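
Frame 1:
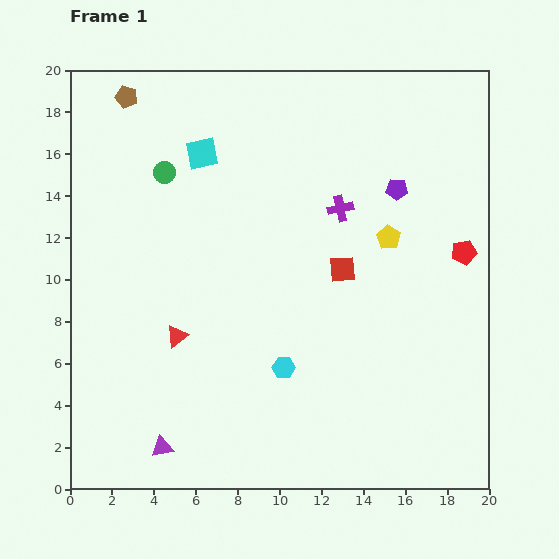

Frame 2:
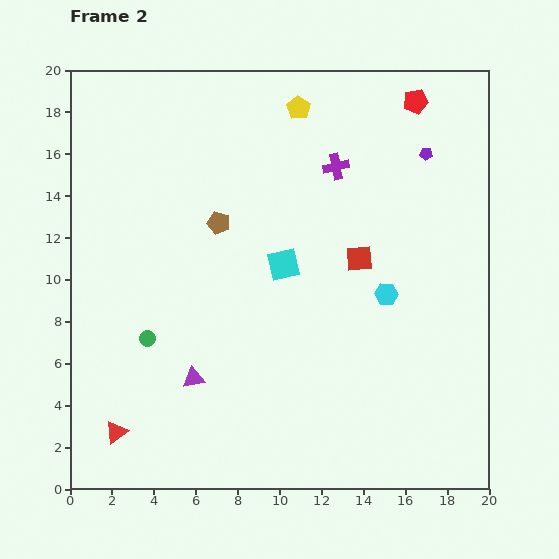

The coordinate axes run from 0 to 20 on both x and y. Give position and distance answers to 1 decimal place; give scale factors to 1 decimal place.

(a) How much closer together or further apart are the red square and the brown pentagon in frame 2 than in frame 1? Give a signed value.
-6.3

Distance in frame 1: 13.2. Distance in frame 2: 6.9.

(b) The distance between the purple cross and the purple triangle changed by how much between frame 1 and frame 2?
-2.0

Distance in frame 1: 14.2. Distance in frame 2: 12.2.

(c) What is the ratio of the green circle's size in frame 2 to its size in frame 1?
0.7×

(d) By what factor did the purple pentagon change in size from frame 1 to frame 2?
0.6×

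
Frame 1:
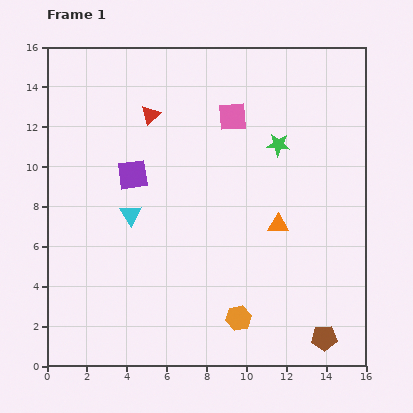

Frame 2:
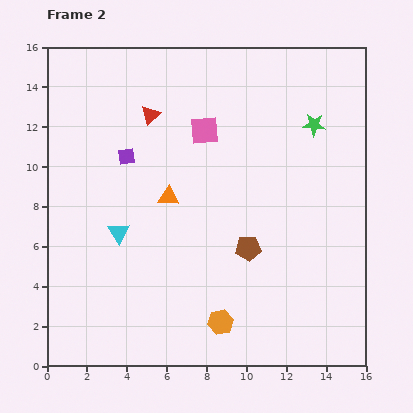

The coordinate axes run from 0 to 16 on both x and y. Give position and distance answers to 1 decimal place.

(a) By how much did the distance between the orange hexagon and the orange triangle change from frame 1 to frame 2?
+1.7

Distance in frame 1: 5.1. Distance in frame 2: 6.8.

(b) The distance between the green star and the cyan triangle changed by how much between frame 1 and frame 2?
+3.0

Distance in frame 1: 8.2. Distance in frame 2: 11.2.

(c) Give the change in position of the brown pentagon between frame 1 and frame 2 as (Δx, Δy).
(-3.8, 4.5)

The brown pentagon was at (13.9, 1.4) in frame 1 and (10.1, 5.9) in frame 2.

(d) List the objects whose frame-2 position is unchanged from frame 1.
the red triangle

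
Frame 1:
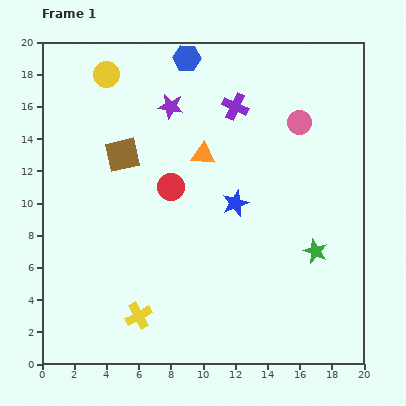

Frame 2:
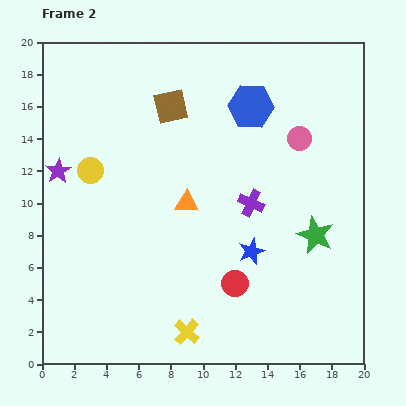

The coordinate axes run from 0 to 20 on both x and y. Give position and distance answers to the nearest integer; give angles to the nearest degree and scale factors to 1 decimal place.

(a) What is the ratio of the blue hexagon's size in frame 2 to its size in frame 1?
1.6×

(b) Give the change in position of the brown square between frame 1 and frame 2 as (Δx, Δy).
(3, 3)

The brown square was at (5, 13) in frame 1 and (8, 16) in frame 2.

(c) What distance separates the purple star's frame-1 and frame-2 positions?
8

The purple star moved from (8, 16) to (1, 12), a distance of √(7² + 4²) ≈ 8.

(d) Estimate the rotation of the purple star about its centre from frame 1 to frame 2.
30° clockwise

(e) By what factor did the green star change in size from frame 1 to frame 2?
1.5×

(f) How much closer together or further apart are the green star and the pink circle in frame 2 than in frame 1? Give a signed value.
-2

Distance in frame 1: 8. Distance in frame 2: 6.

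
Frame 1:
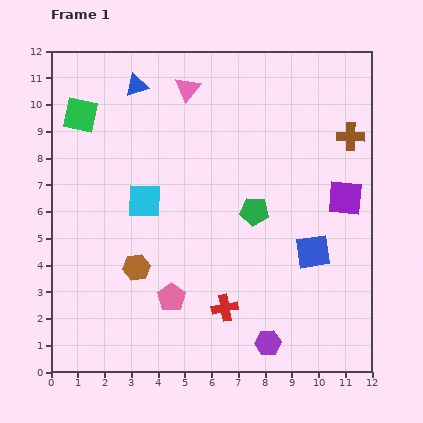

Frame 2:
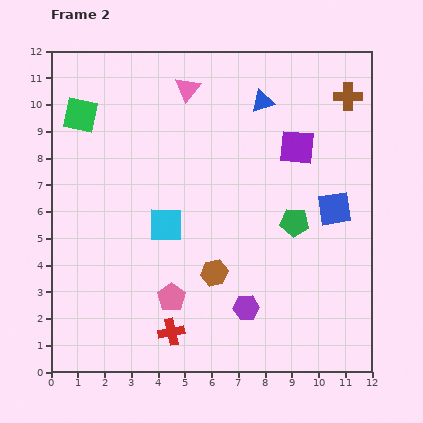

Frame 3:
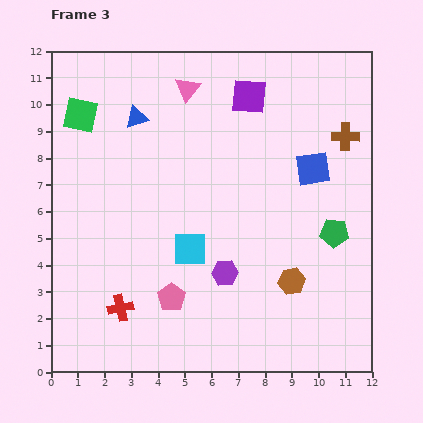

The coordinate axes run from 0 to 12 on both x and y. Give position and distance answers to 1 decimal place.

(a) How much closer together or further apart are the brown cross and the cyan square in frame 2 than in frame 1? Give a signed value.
+0.2

Distance in frame 1: 8.1. Distance in frame 2: 8.3.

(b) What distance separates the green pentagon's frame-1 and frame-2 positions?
1.6

The green pentagon moved from (7.6, 6.0) to (9.1, 5.6), a distance of √(1.5² + 0.4²) ≈ 1.6.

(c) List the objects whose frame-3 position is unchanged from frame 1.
the green square, the pink pentagon, the pink triangle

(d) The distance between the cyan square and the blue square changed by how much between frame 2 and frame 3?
-0.8

Distance in frame 2: 6.3. Distance in frame 3: 5.5.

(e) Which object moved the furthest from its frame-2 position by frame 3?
the blue triangle

(moved 4.7; next 2.9)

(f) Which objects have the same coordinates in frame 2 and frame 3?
the green square, the pink pentagon, the pink triangle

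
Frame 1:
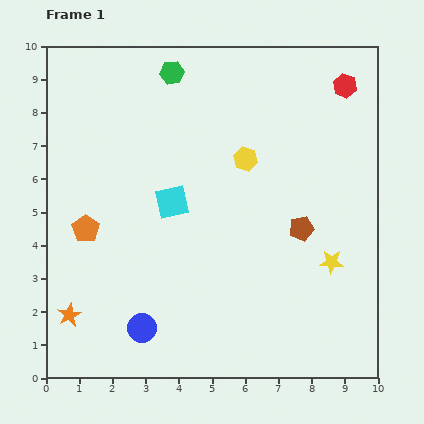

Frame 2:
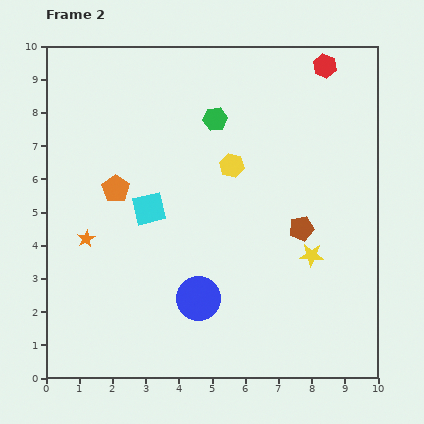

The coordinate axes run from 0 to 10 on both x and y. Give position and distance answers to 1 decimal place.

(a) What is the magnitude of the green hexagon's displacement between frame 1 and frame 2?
1.9

The green hexagon moved from (3.8, 9.2) to (5.1, 7.8), a distance of √(1.3² + 1.4²) ≈ 1.9.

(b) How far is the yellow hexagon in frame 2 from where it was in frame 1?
0.4

The yellow hexagon moved from (6.0, 6.6) to (5.6, 6.4), a distance of √(0.4² + 0.2²) ≈ 0.4.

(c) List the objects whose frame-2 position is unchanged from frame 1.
the brown pentagon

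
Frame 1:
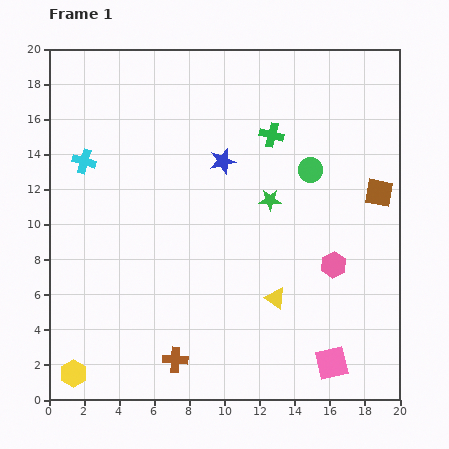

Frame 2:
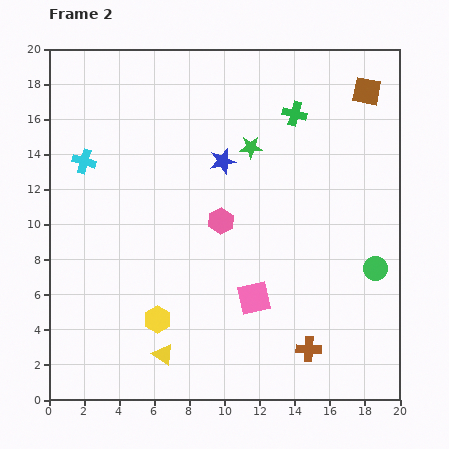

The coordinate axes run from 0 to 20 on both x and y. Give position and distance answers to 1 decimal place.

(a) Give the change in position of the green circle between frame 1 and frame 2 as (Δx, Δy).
(3.7, -5.6)

The green circle was at (14.9, 13.1) in frame 1 and (18.6, 7.5) in frame 2.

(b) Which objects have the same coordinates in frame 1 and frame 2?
the cyan cross, the blue star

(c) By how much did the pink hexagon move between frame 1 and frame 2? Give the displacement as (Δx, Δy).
(-6.4, 2.5)

The pink hexagon was at (16.2, 7.7) in frame 1 and (9.8, 10.2) in frame 2.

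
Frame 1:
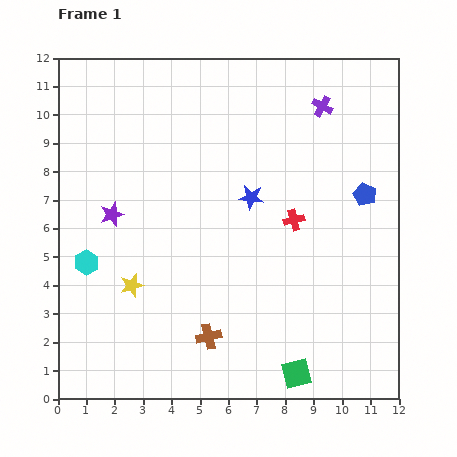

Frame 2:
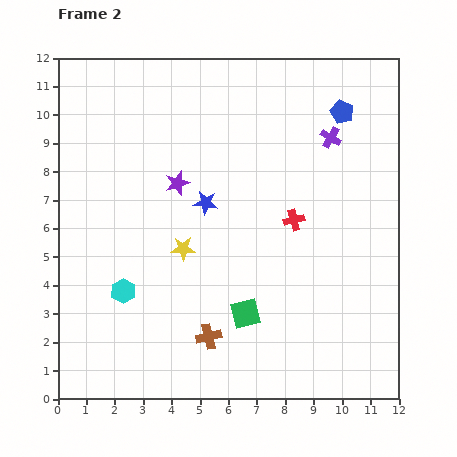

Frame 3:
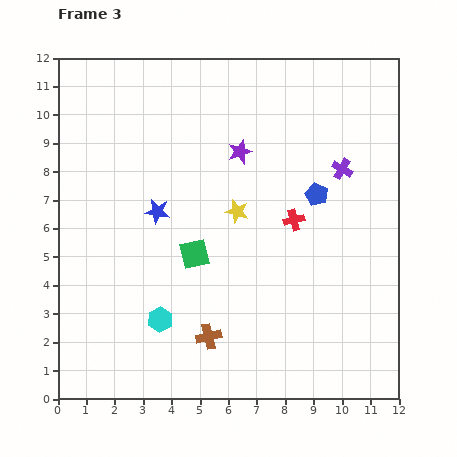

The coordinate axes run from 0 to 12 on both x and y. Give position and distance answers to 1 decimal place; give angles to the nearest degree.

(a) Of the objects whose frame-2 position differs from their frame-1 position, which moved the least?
the purple cross

(moved 1.1)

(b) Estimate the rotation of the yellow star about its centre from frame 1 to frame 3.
30° clockwise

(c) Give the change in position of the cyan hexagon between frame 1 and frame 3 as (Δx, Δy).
(2.6, -2.0)

The cyan hexagon was at (1.0, 4.8) in frame 1 and (3.6, 2.8) in frame 3.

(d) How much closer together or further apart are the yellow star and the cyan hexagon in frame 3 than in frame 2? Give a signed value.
+2.1

Distance in frame 2: 2.6. Distance in frame 3: 4.7.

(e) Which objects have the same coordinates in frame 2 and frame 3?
the red cross, the brown cross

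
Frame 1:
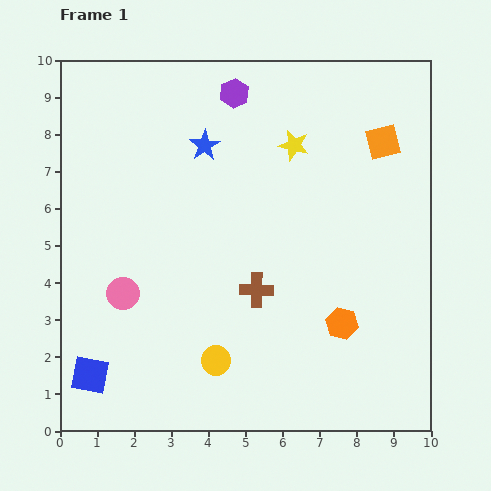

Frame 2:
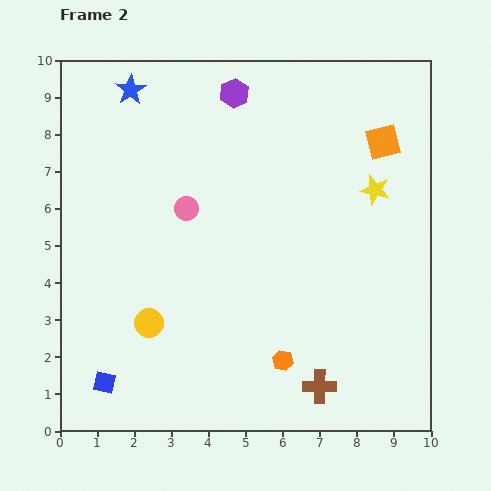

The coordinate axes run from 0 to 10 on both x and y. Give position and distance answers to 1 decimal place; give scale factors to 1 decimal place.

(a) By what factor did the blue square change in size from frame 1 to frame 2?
0.6×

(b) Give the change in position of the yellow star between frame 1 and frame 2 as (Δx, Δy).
(2.2, -1.2)

The yellow star was at (6.3, 7.7) in frame 1 and (8.5, 6.5) in frame 2.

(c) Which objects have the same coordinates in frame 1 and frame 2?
the orange square, the purple hexagon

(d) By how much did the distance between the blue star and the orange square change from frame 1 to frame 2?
+2.1

Distance in frame 1: 4.8. Distance in frame 2: 6.9.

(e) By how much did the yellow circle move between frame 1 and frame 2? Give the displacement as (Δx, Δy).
(-1.8, 1.0)

The yellow circle was at (4.2, 1.9) in frame 1 and (2.4, 2.9) in frame 2.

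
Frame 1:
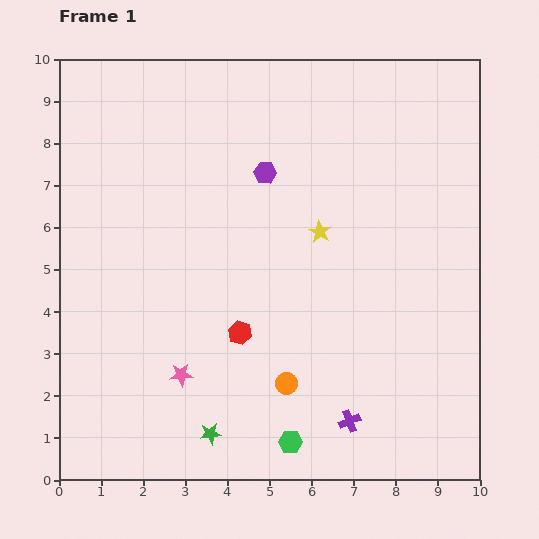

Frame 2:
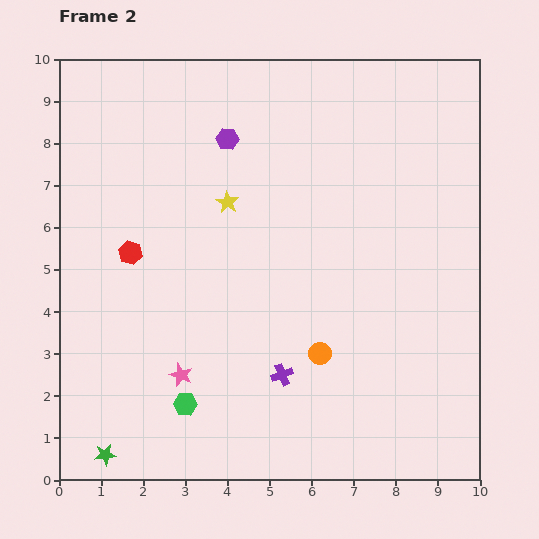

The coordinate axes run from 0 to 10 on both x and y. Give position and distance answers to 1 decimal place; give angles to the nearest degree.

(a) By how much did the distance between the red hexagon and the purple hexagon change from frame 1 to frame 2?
-0.3

Distance in frame 1: 3.8. Distance in frame 2: 3.5.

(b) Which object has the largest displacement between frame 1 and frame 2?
the red hexagon

(moved 3.2; next 2.7)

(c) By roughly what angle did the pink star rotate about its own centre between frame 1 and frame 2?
25° clockwise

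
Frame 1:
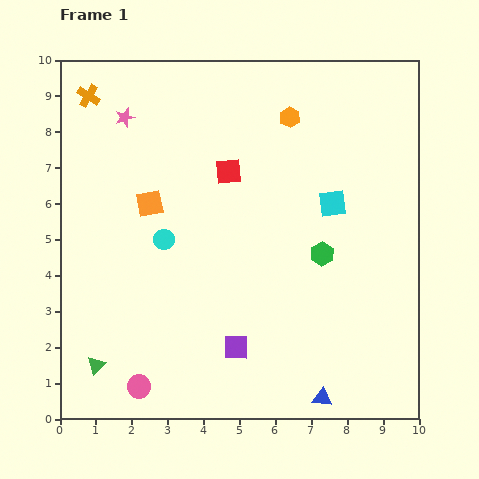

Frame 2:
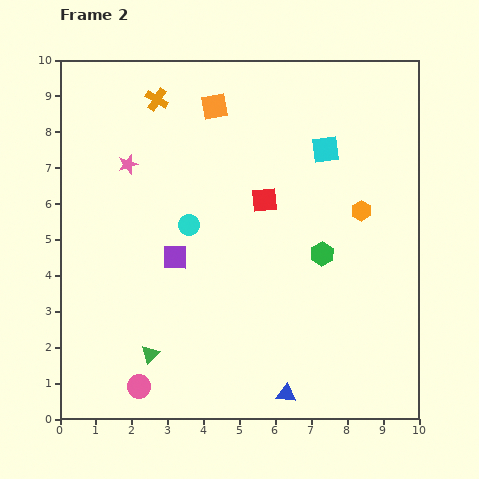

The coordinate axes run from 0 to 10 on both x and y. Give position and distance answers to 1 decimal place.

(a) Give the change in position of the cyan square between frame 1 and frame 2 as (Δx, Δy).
(-0.2, 1.5)

The cyan square was at (7.6, 6.0) in frame 1 and (7.4, 7.5) in frame 2.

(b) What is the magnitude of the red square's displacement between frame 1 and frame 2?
1.3

The red square moved from (4.7, 6.9) to (5.7, 6.1), a distance of √(1.0² + 0.8²) ≈ 1.3.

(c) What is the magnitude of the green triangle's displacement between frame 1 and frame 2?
1.5

The green triangle moved from (1.0, 1.5) to (2.5, 1.8), a distance of √(1.5² + 0.3²) ≈ 1.5.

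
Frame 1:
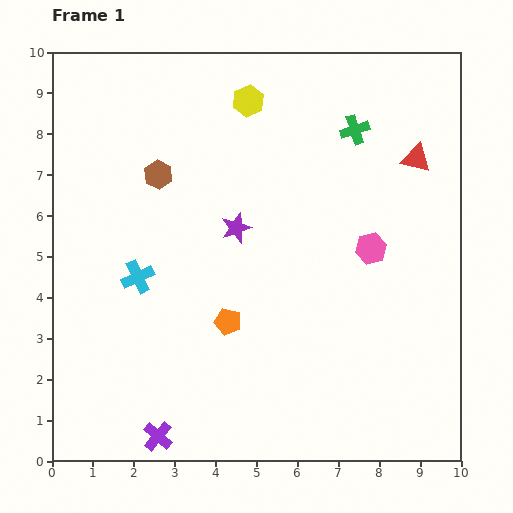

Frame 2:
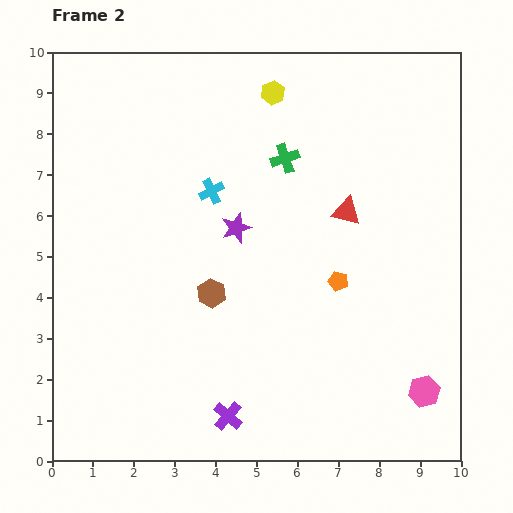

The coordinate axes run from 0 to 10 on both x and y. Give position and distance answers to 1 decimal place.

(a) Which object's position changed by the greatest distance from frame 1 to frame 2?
the pink hexagon

(moved 3.7; next 3.2)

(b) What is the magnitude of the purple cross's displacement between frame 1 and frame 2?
1.8

The purple cross moved from (2.6, 0.6) to (4.3, 1.1), a distance of √(1.7² + 0.5²) ≈ 1.8.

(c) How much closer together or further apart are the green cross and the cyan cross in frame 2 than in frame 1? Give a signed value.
-4.4

Distance in frame 1: 6.4. Distance in frame 2: 2.0.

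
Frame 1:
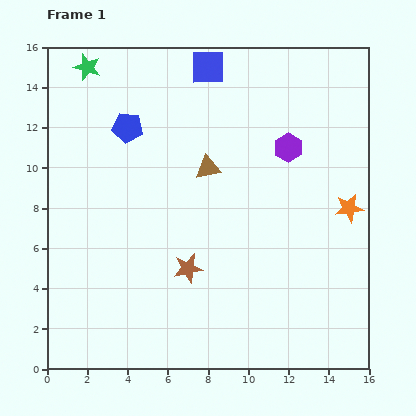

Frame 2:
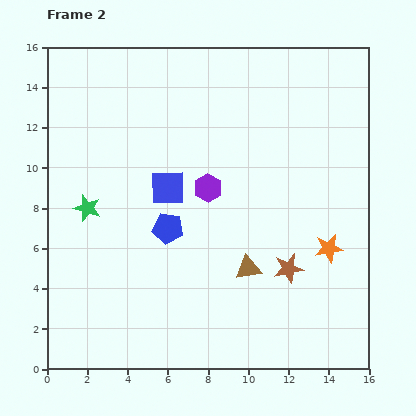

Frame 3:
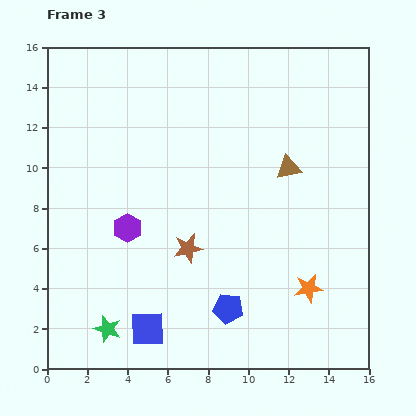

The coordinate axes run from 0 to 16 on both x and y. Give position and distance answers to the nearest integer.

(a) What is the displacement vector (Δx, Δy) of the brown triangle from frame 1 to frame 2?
(2, -5)

The brown triangle was at (8, 10) in frame 1 and (10, 5) in frame 2.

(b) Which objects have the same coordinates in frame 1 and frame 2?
none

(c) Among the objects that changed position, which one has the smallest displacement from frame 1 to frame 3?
the brown star

(moved 1)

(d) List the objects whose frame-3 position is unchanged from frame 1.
none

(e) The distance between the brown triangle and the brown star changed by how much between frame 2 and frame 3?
+4

Distance in frame 2: 2. Distance in frame 3: 6.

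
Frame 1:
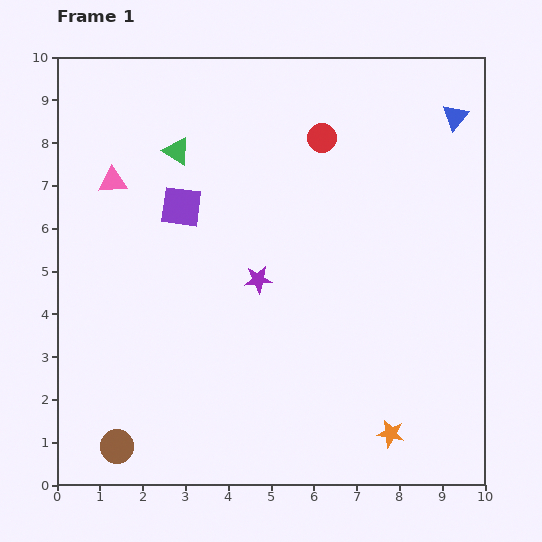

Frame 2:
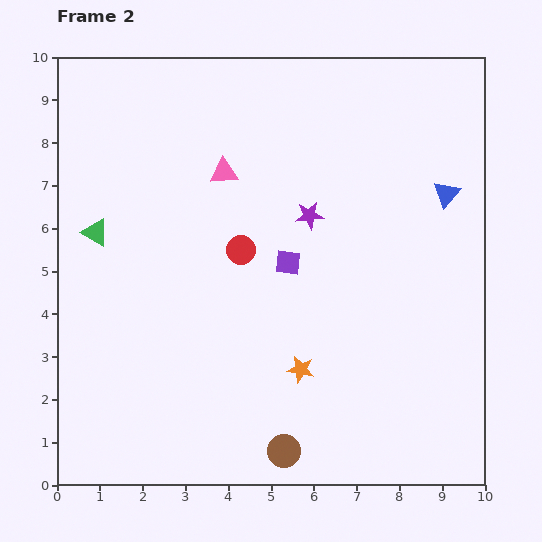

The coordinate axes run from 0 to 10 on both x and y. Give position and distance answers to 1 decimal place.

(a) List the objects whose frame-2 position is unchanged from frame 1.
none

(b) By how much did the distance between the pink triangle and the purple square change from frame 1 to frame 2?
+0.9

Distance in frame 1: 1.7. Distance in frame 2: 2.6.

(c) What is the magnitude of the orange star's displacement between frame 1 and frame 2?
2.6

The orange star moved from (7.8, 1.2) to (5.7, 2.7), a distance of √(2.1² + 1.5²) ≈ 2.6.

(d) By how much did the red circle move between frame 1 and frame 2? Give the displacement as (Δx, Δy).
(-1.9, -2.6)

The red circle was at (6.2, 8.1) in frame 1 and (4.3, 5.5) in frame 2.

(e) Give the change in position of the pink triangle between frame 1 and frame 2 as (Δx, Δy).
(2.6, 0.2)

The pink triangle was at (1.3, 7.1) in frame 1 and (3.9, 7.3) in frame 2.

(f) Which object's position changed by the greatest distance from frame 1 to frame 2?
the brown circle

(moved 3.9; next 3.2)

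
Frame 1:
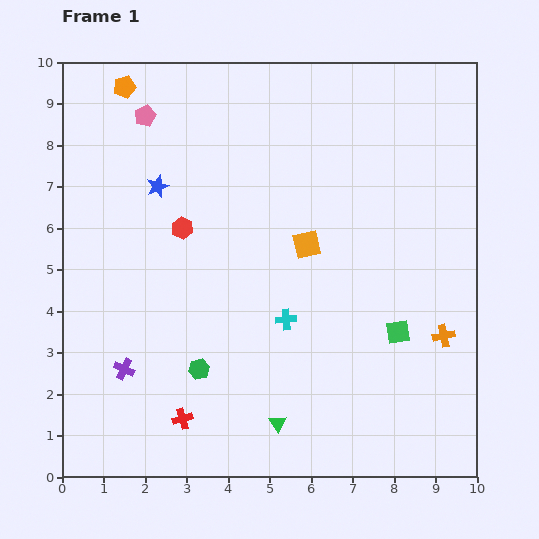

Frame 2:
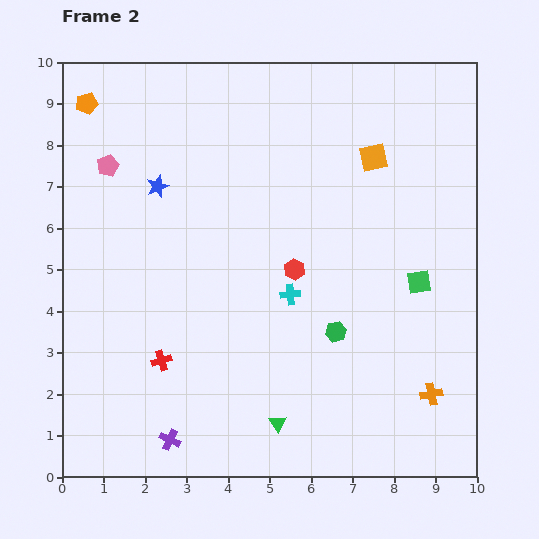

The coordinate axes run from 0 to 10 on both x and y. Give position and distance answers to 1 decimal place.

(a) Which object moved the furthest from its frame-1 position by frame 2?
the green hexagon

(moved 3.4; next 2.9)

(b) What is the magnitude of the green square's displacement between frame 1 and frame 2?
1.3

The green square moved from (8.1, 3.5) to (8.6, 4.7), a distance of √(0.5² + 1.2²) ≈ 1.3.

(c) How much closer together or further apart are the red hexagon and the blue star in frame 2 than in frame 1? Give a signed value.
+2.7

Distance in frame 1: 1.2. Distance in frame 2: 3.9.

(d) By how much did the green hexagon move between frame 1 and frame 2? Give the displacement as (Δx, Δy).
(3.3, 0.9)

The green hexagon was at (3.3, 2.6) in frame 1 and (6.6, 3.5) in frame 2.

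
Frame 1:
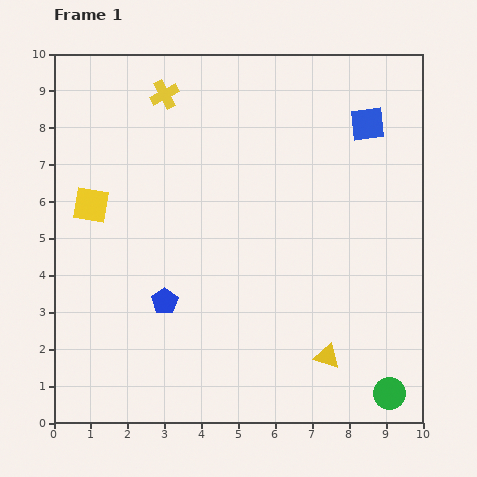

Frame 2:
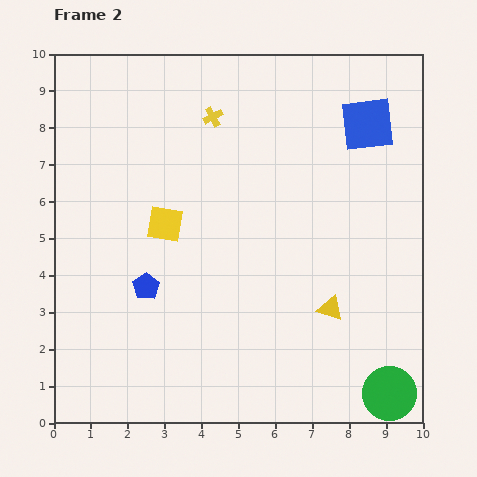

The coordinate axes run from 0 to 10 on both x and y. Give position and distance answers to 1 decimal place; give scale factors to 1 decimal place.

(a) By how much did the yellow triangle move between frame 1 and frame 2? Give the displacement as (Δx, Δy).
(0.1, 1.3)

The yellow triangle was at (7.4, 1.8) in frame 1 and (7.5, 3.1) in frame 2.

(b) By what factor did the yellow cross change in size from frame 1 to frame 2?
0.7×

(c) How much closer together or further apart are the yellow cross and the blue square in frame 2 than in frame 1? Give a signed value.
-1.4

Distance in frame 1: 5.6. Distance in frame 2: 4.2.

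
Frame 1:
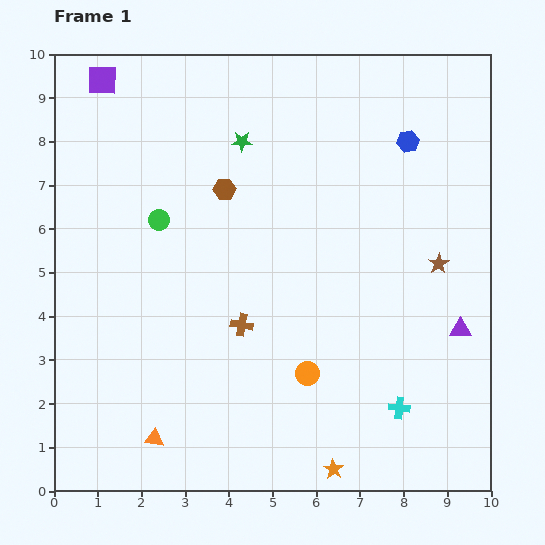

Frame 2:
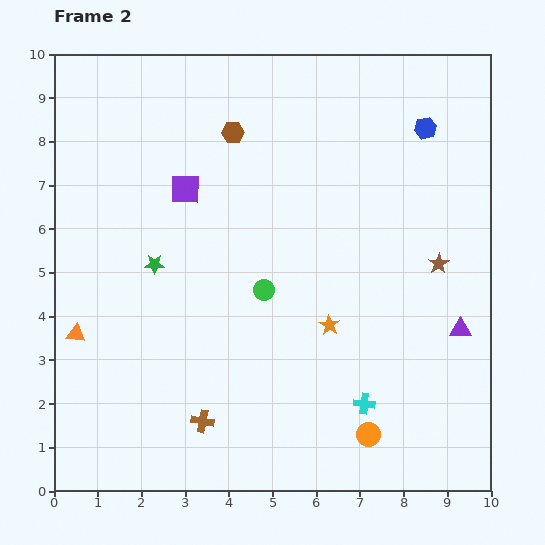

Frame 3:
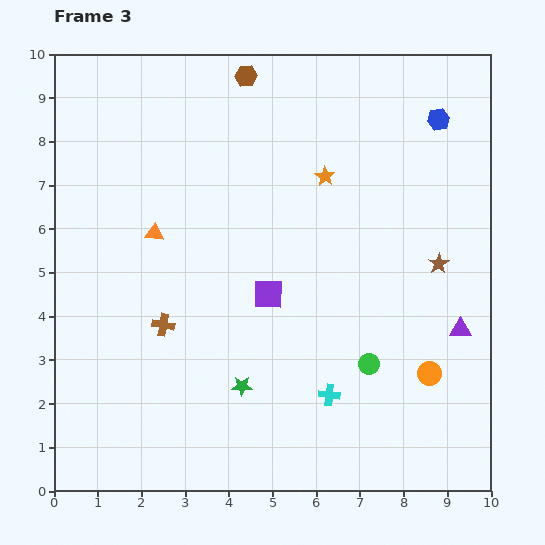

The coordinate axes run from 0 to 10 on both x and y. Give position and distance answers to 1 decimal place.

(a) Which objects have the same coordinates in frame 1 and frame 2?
the purple triangle, the brown star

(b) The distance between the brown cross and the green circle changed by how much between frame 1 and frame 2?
+0.2

Distance in frame 1: 3.1. Distance in frame 2: 3.3.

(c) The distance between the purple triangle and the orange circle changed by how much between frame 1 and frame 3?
-2.4

Distance in frame 1: 3.6. Distance in frame 3: 1.2.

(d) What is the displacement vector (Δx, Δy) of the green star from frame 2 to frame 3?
(2.0, -2.8)

The green star was at (2.3, 5.2) in frame 2 and (4.3, 2.4) in frame 3.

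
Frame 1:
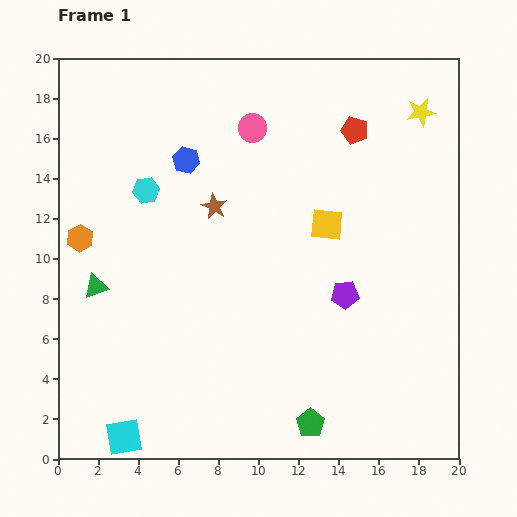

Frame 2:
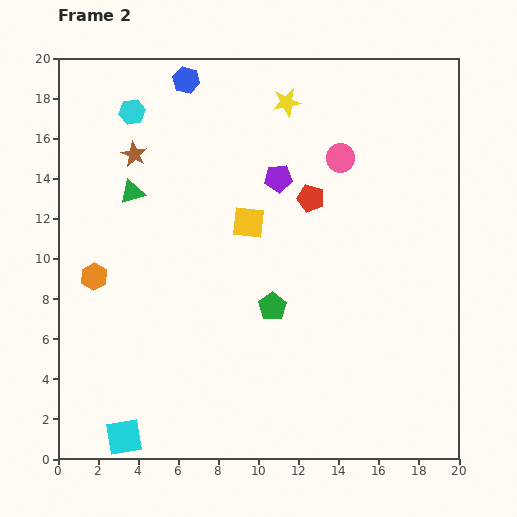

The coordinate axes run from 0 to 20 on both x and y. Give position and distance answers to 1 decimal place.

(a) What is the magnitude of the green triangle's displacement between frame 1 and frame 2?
5.0

The green triangle moved from (1.9, 8.6) to (3.7, 13.3), a distance of √(1.8² + 4.7²) ≈ 5.0.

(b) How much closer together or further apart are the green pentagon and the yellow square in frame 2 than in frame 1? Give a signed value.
-5.5

Distance in frame 1: 9.9. Distance in frame 2: 4.4.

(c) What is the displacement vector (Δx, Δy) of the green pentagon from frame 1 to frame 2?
(-1.9, 5.8)

The green pentagon was at (12.6, 1.8) in frame 1 and (10.7, 7.6) in frame 2.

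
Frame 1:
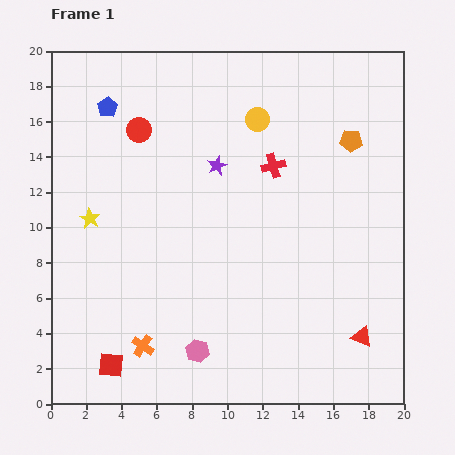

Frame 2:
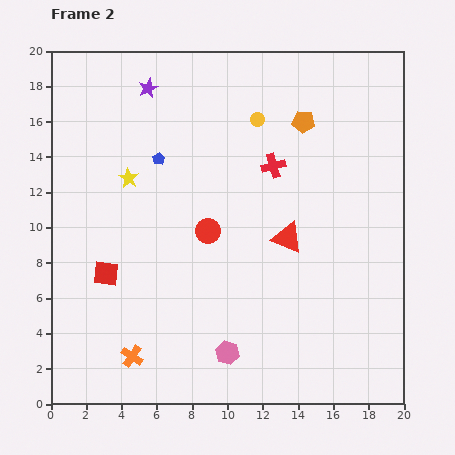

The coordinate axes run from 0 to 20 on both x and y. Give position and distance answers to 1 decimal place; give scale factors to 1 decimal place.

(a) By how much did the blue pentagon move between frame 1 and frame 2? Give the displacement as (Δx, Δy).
(2.9, -2.9)

The blue pentagon was at (3.2, 16.8) in frame 1 and (6.1, 13.9) in frame 2.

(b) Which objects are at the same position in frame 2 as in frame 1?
the yellow circle, the red cross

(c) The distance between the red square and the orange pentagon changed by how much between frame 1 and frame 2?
-4.5

Distance in frame 1: 18.6. Distance in frame 2: 14.1.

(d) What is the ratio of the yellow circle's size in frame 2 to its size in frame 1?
0.6×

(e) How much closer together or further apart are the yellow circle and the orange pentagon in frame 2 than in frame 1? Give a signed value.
-2.8

Distance in frame 1: 5.4. Distance in frame 2: 2.6.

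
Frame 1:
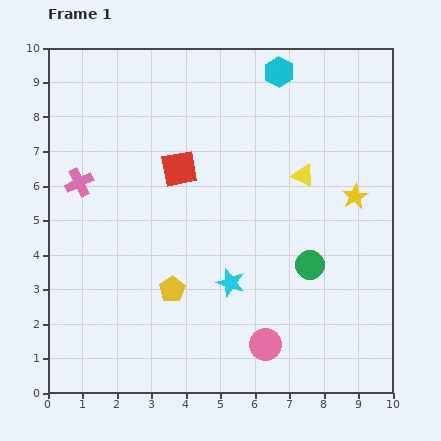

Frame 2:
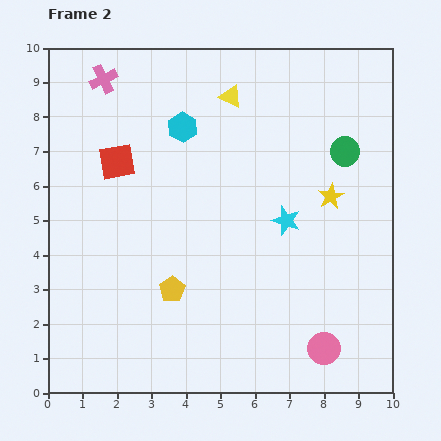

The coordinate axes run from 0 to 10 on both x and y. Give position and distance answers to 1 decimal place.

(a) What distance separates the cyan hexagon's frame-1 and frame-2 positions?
3.2

The cyan hexagon moved from (6.7, 9.3) to (3.9, 7.7), a distance of √(2.8² + 1.6²) ≈ 3.2.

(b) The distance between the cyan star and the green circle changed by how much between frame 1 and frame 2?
+0.2

Distance in frame 1: 2.4. Distance in frame 2: 2.6.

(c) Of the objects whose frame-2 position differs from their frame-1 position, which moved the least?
the yellow star

(moved 0.7)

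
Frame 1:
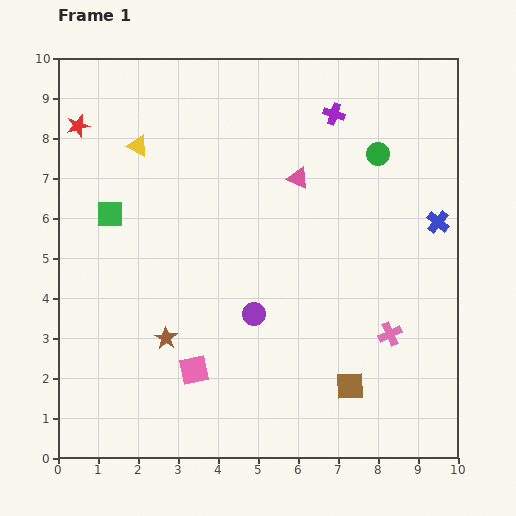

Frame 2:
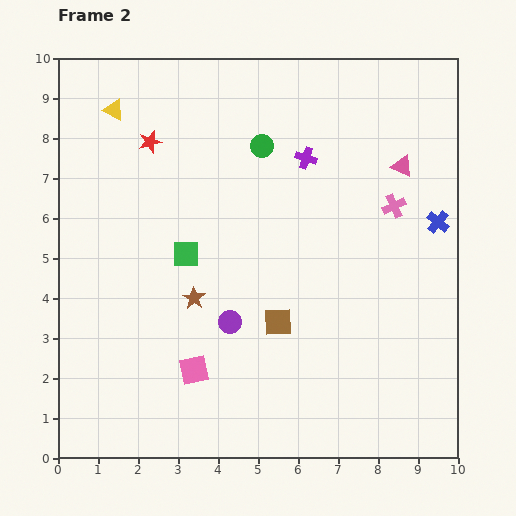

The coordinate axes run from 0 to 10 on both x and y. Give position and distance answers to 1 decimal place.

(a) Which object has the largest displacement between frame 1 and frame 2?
the pink cross

(moved 3.2; next 2.9)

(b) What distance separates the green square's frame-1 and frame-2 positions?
2.1

The green square moved from (1.3, 6.1) to (3.2, 5.1), a distance of √(1.9² + 1.0²) ≈ 2.1.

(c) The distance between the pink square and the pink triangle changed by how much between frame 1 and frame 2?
+1.8

Distance in frame 1: 5.5. Distance in frame 2: 7.3.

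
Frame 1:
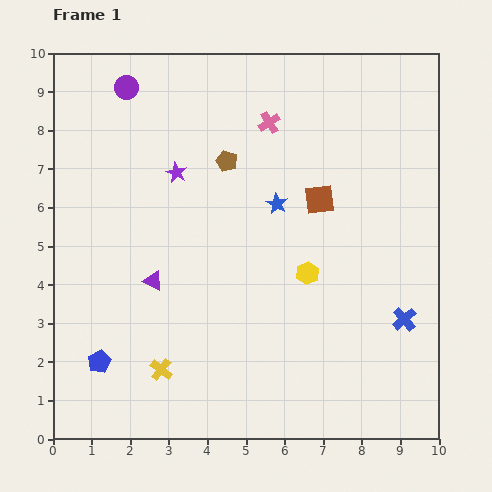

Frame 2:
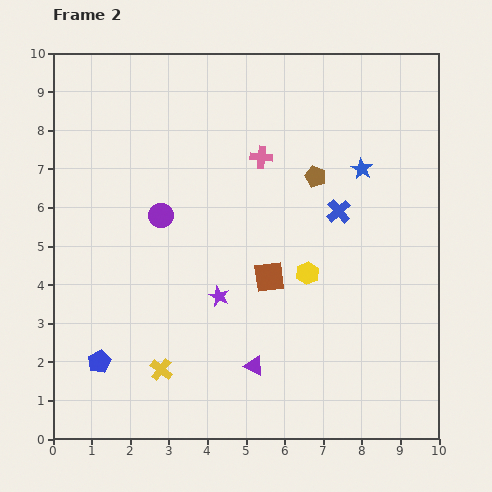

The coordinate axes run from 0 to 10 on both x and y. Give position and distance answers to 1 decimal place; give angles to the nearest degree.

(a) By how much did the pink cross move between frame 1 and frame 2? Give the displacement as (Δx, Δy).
(-0.2, -0.9)

The pink cross was at (5.6, 8.2) in frame 1 and (5.4, 7.3) in frame 2.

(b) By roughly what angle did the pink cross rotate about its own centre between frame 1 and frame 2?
37° clockwise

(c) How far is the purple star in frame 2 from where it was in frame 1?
3.4

The purple star moved from (3.2, 6.9) to (4.3, 3.7), a distance of √(1.1² + 3.2²) ≈ 3.4.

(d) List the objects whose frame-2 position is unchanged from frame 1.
the blue pentagon, the yellow hexagon, the yellow cross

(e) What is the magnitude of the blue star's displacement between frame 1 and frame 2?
2.4

The blue star moved from (5.8, 6.1) to (8.0, 7.0), a distance of √(2.2² + 0.9²) ≈ 2.4.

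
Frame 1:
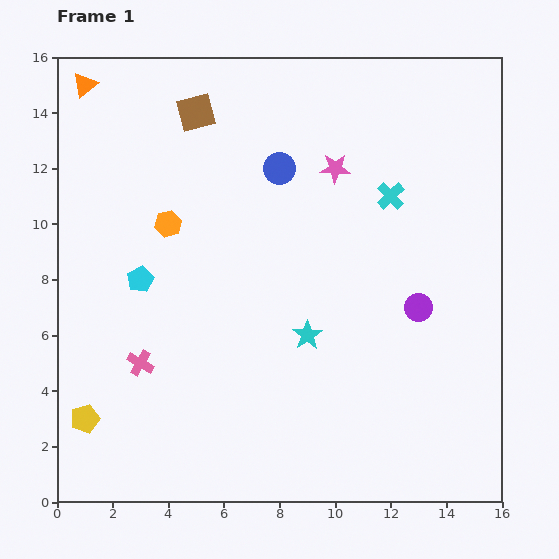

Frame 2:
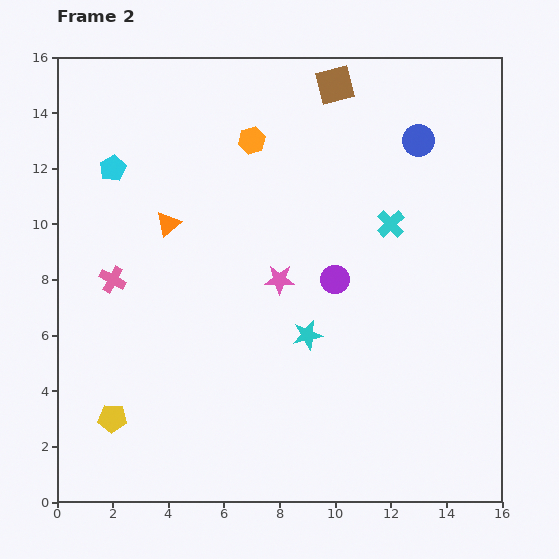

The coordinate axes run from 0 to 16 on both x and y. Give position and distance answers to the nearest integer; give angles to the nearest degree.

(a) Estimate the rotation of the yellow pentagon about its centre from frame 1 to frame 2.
21° clockwise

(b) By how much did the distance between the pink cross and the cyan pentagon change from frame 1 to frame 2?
+1

Distance in frame 1: 3. Distance in frame 2: 4.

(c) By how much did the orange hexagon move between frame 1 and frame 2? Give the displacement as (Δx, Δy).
(3, 3)

The orange hexagon was at (4, 10) in frame 1 and (7, 13) in frame 2.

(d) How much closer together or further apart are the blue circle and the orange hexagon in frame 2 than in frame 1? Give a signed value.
+2

Distance in frame 1: 4. Distance in frame 2: 6.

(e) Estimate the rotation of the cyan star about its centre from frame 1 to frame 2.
22° clockwise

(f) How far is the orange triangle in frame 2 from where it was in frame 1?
6

The orange triangle moved from (1, 15) to (4, 10), a distance of √(3² + 5²) ≈ 6.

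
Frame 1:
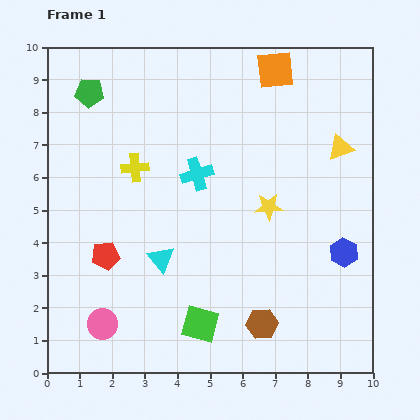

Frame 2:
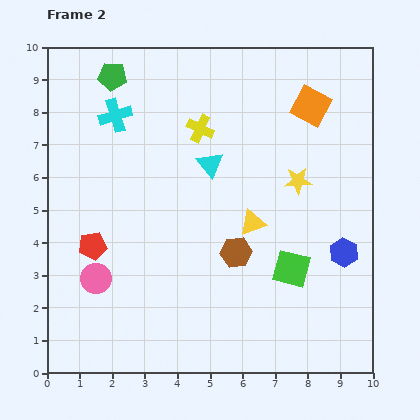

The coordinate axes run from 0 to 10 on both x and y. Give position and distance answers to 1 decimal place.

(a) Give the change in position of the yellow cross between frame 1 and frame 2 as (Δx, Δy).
(2.0, 1.2)

The yellow cross was at (2.7, 6.3) in frame 1 and (4.7, 7.5) in frame 2.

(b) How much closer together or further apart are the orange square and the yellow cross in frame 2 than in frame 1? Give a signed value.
-1.7

Distance in frame 1: 5.2. Distance in frame 2: 3.5.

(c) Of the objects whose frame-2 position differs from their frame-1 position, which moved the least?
the red pentagon

(moved 0.5)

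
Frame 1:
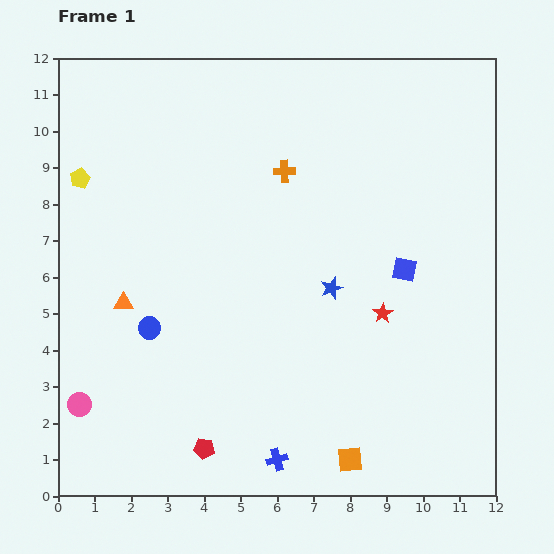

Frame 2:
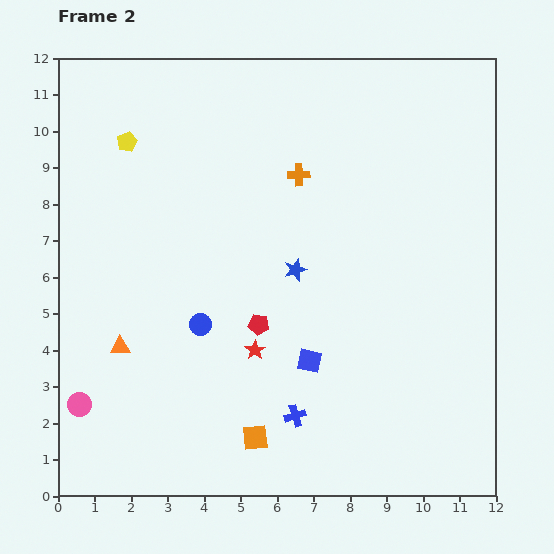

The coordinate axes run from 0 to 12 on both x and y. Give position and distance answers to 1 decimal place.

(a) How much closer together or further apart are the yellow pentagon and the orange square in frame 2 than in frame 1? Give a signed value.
-1.9

Distance in frame 1: 10.7. Distance in frame 2: 8.8.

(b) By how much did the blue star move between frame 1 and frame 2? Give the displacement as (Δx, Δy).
(-1.0, 0.5)

The blue star was at (7.5, 5.7) in frame 1 and (6.5, 6.2) in frame 2.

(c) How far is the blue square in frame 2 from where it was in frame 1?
3.6

The blue square moved from (9.5, 6.2) to (6.9, 3.7), a distance of √(2.6² + 2.5²) ≈ 3.6.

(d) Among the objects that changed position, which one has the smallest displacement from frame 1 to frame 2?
the orange cross

(moved 0.4)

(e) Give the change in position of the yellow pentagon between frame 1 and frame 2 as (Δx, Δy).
(1.3, 1.0)

The yellow pentagon was at (0.6, 8.7) in frame 1 and (1.9, 9.7) in frame 2.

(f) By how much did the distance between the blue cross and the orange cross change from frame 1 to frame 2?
-1.3

Distance in frame 1: 7.9. Distance in frame 2: 6.6.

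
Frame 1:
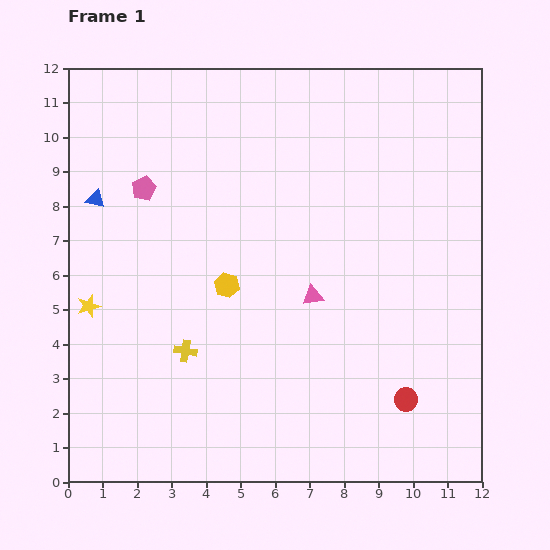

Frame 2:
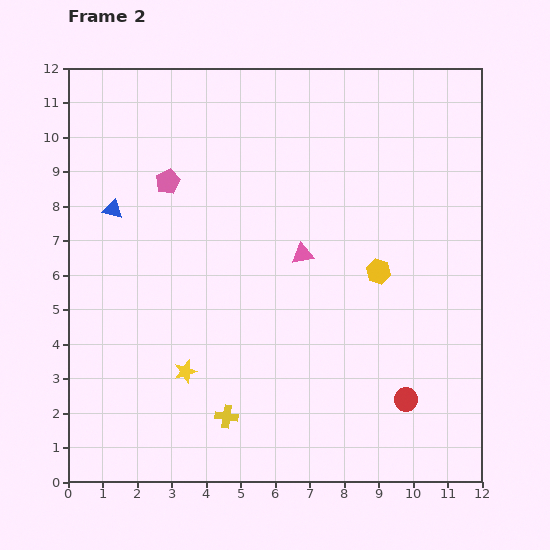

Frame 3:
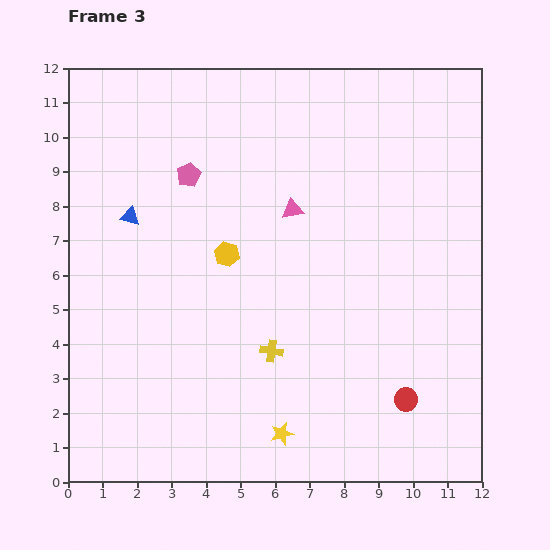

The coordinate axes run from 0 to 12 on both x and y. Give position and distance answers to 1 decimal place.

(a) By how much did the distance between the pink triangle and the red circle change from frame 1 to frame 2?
+1.2

Distance in frame 1: 4.0. Distance in frame 2: 5.2.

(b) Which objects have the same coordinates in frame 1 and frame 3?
the red circle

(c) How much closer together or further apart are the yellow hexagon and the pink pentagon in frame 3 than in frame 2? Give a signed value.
-4.1

Distance in frame 2: 6.6. Distance in frame 3: 2.5.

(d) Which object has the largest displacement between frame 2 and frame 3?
the yellow hexagon

(moved 4.4; next 3.3)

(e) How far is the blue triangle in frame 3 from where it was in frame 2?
0.5

The blue triangle moved from (1.3, 7.9) to (1.8, 7.7), a distance of √(0.5² + 0.2²) ≈ 0.5.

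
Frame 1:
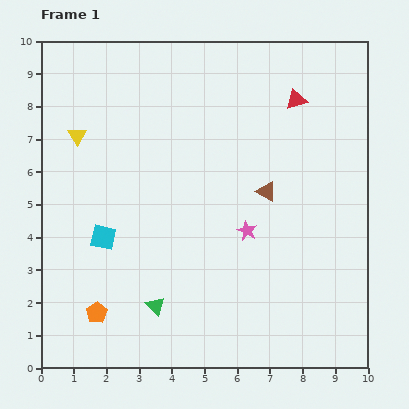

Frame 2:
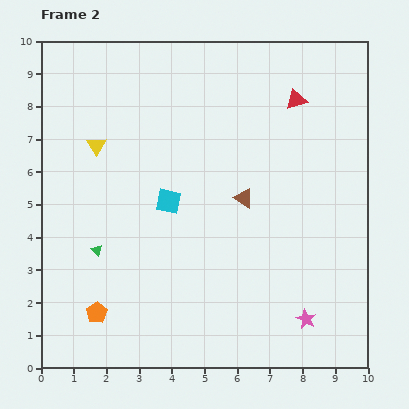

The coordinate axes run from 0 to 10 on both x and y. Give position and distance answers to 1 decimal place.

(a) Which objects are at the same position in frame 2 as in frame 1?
the red triangle, the orange pentagon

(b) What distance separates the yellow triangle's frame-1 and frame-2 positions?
0.7

The yellow triangle moved from (1.1, 7.1) to (1.7, 6.8), a distance of √(0.6² + 0.3²) ≈ 0.7.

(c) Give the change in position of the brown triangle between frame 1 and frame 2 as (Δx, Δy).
(-0.7, -0.2)

The brown triangle was at (6.9, 5.4) in frame 1 and (6.2, 5.2) in frame 2.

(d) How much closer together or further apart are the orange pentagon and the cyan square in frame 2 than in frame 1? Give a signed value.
+1.7

Distance in frame 1: 2.3. Distance in frame 2: 4.0.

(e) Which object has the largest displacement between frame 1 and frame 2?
the pink star

(moved 3.2; next 2.5)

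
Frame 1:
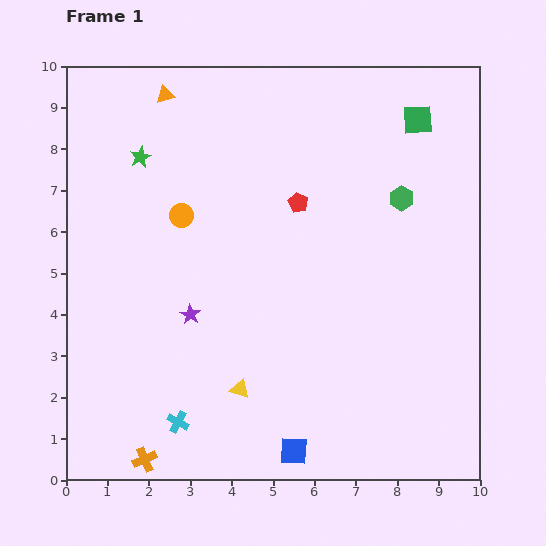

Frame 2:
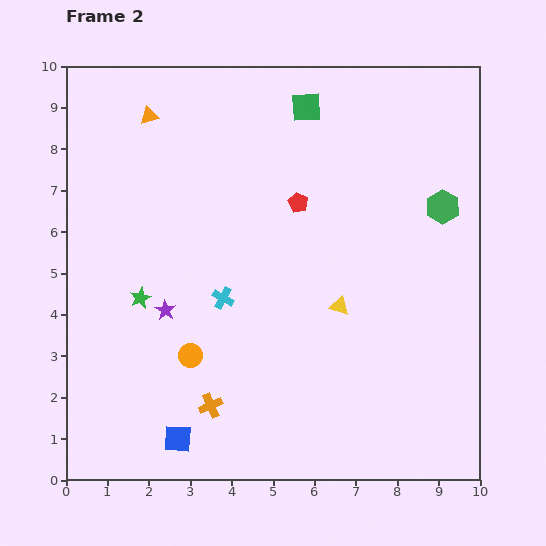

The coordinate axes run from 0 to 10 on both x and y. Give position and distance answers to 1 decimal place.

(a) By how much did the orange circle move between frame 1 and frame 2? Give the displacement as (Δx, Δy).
(0.2, -3.4)

The orange circle was at (2.8, 6.4) in frame 1 and (3.0, 3.0) in frame 2.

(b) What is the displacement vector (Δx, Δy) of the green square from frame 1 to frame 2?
(-2.7, 0.3)

The green square was at (8.5, 8.7) in frame 1 and (5.8, 9.0) in frame 2.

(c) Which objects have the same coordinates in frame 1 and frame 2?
the red pentagon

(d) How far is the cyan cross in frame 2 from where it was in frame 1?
3.2

The cyan cross moved from (2.7, 1.4) to (3.8, 4.4), a distance of √(1.1² + 3.0²) ≈ 3.2.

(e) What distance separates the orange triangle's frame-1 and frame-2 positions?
0.6

The orange triangle moved from (2.4, 9.3) to (2.0, 8.8), a distance of √(0.4² + 0.5²) ≈ 0.6.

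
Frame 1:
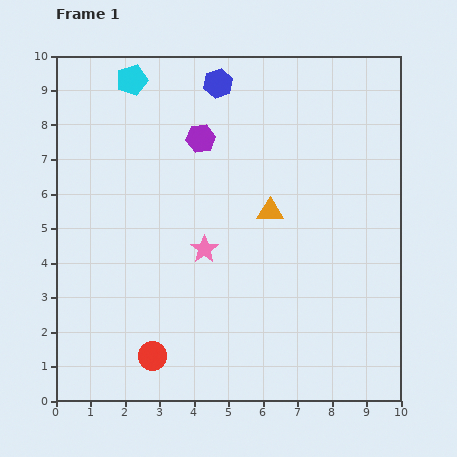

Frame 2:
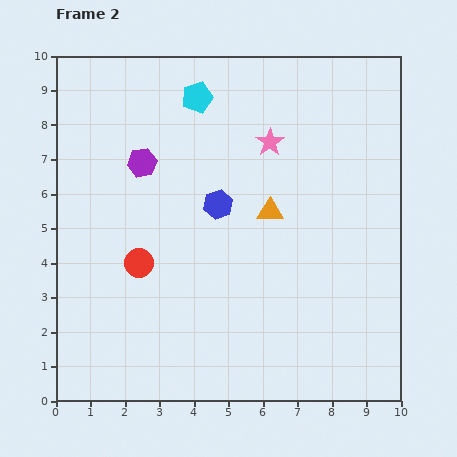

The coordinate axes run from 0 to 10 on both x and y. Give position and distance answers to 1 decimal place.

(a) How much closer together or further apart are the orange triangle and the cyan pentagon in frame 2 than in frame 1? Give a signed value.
-1.6

Distance in frame 1: 5.5. Distance in frame 2: 3.9.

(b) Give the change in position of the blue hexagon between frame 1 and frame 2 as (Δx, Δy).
(0.0, -3.5)

The blue hexagon was at (4.7, 9.2) in frame 1 and (4.7, 5.7) in frame 2.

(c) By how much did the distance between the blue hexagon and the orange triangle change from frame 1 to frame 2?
-2.5

Distance in frame 1: 4.0. Distance in frame 2: 1.5.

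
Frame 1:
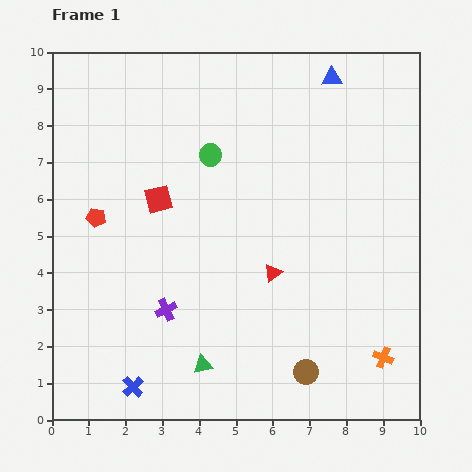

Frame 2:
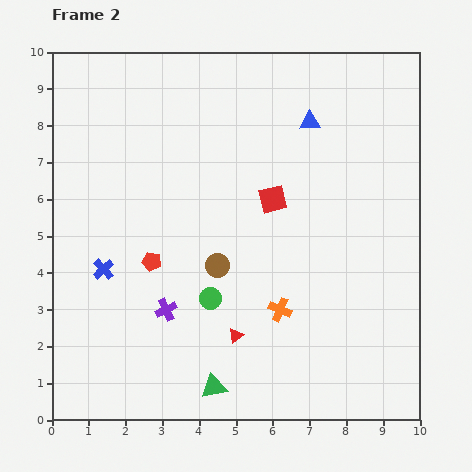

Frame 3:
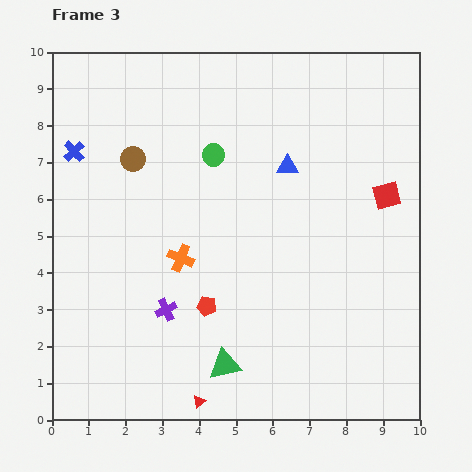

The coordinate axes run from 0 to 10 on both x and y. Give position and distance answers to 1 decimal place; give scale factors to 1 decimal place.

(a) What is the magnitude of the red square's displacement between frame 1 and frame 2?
3.1

The red square moved from (2.9, 6.0) to (6.0, 6.0), a distance of √(3.1² + 0.0²) ≈ 3.1.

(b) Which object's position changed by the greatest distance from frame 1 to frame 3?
the brown circle

(moved 7.5; next 6.6)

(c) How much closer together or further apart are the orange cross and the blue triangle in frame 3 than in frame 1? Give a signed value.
-3.9

Distance in frame 1: 7.7. Distance in frame 3: 3.8.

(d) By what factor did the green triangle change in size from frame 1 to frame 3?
1.6×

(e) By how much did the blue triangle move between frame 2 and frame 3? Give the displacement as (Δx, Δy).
(-0.6, -1.2)

The blue triangle was at (7.0, 8.1) in frame 2 and (6.4, 6.9) in frame 3.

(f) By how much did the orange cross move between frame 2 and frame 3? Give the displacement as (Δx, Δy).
(-2.7, 1.4)

The orange cross was at (6.2, 3.0) in frame 2 and (3.5, 4.4) in frame 3.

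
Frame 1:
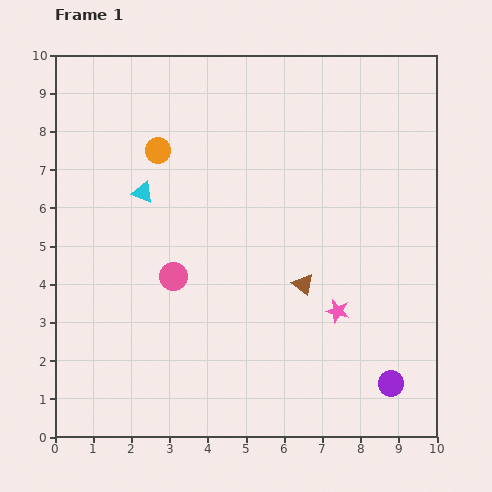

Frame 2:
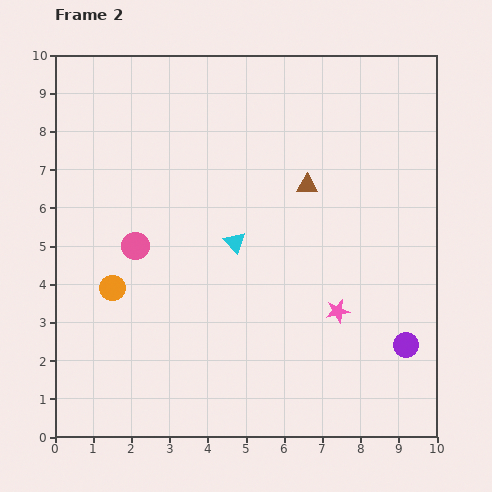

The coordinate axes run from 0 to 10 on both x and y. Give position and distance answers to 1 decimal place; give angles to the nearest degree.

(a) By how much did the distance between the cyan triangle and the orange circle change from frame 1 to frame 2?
+2.2

Distance in frame 1: 1.2. Distance in frame 2: 3.4.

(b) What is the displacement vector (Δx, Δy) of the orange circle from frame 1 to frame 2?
(-1.2, -3.6)

The orange circle was at (2.7, 7.5) in frame 1 and (1.5, 3.9) in frame 2.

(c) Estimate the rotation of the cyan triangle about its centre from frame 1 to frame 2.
26° clockwise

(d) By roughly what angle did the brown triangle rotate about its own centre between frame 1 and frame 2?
37° counter-clockwise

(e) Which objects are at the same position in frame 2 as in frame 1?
the pink star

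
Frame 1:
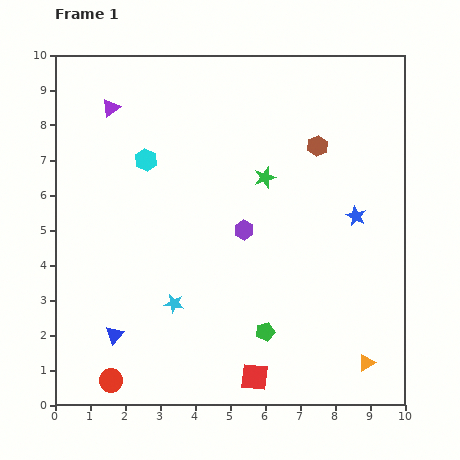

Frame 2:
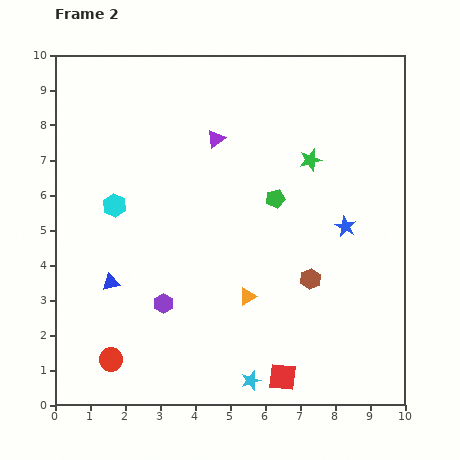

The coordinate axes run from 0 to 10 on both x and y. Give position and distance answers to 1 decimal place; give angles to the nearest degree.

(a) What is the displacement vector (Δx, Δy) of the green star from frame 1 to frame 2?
(1.3, 0.5)

The green star was at (6.0, 6.5) in frame 1 and (7.3, 7.0) in frame 2.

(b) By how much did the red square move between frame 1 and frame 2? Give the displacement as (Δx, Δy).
(0.8, 0.0)

The red square was at (5.7, 0.8) in frame 1 and (6.5, 0.8) in frame 2.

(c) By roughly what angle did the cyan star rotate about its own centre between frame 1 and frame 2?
28° counter-clockwise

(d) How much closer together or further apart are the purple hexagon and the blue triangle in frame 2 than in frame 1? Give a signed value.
-3.2

Distance in frame 1: 4.8. Distance in frame 2: 1.6.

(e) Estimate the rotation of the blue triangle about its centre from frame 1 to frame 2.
32° clockwise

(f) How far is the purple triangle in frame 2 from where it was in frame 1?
3.1

The purple triangle moved from (1.6, 8.5) to (4.6, 7.6), a distance of √(3.0² + 0.9²) ≈ 3.1.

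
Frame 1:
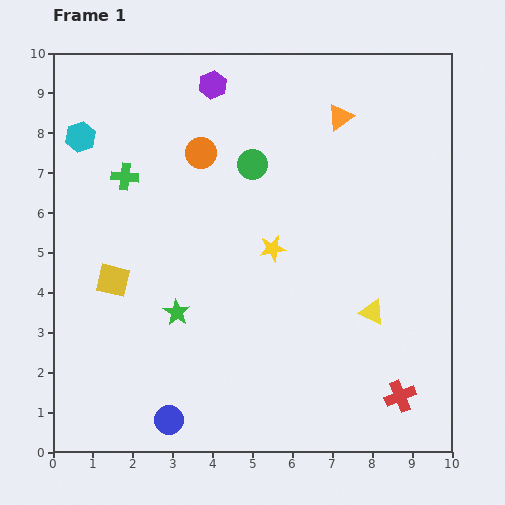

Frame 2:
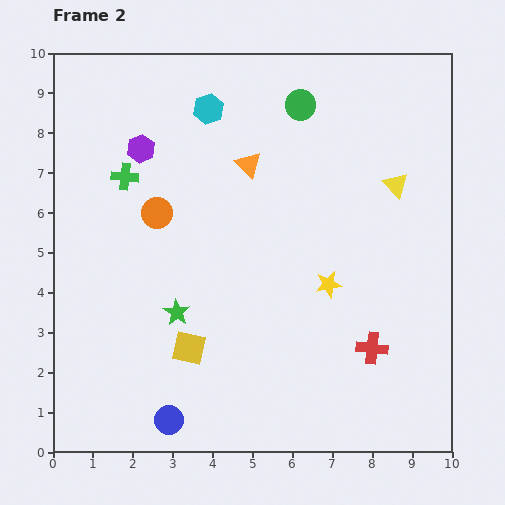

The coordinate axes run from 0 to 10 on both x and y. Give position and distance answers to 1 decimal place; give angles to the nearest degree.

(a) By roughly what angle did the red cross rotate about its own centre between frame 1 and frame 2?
29° clockwise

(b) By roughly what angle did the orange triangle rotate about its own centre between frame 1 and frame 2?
40° counter-clockwise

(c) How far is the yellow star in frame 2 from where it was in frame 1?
1.7

The yellow star moved from (5.5, 5.1) to (6.9, 4.2), a distance of √(1.4² + 0.9²) ≈ 1.7.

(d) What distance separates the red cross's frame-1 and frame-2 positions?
1.4

The red cross moved from (8.7, 1.4) to (8.0, 2.6), a distance of √(0.7² + 1.2²) ≈ 1.4.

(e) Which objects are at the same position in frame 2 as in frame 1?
the blue circle, the green cross, the green star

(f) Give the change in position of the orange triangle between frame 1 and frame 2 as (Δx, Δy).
(-2.3, -1.2)

The orange triangle was at (7.2, 8.4) in frame 1 and (4.9, 7.2) in frame 2.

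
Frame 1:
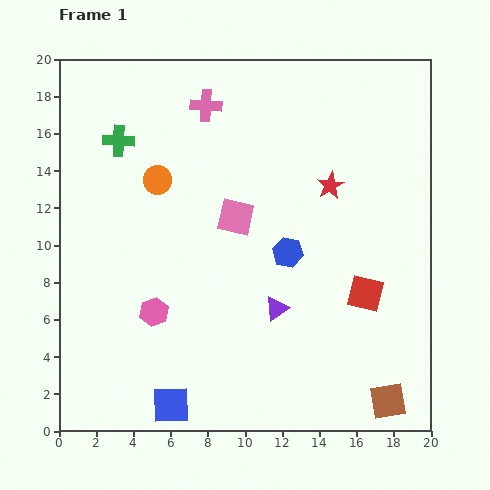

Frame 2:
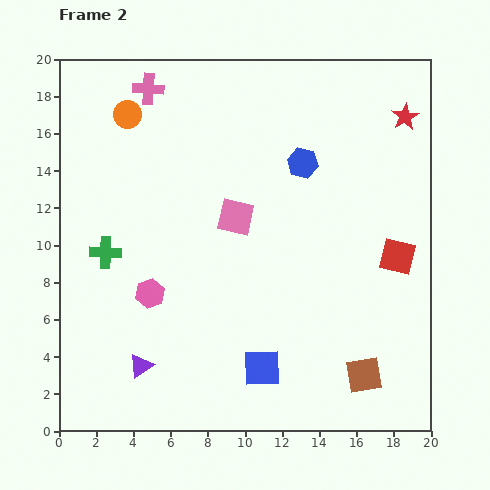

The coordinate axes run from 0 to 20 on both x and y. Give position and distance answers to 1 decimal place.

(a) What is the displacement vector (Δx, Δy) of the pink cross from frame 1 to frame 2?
(-3.1, 0.9)

The pink cross was at (7.9, 17.5) in frame 1 and (4.8, 18.4) in frame 2.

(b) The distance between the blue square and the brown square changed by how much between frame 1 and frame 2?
-6.2

Distance in frame 1: 11.7. Distance in frame 2: 5.5.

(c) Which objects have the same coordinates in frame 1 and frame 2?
the pink square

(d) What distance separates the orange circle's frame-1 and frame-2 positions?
3.8

The orange circle moved from (5.3, 13.5) to (3.7, 17.0), a distance of √(1.6² + 3.5²) ≈ 3.8.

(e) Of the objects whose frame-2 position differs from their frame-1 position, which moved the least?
the pink hexagon

(moved 1.0)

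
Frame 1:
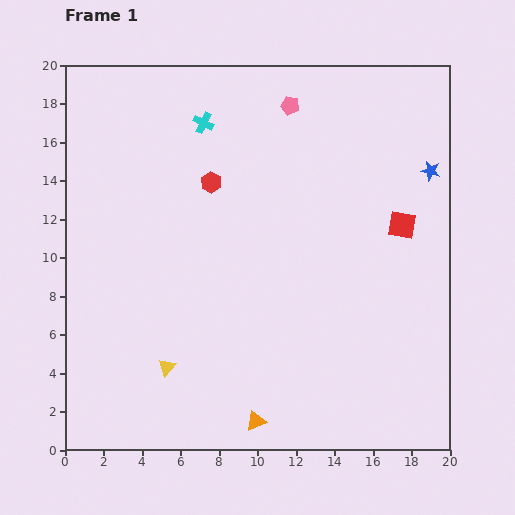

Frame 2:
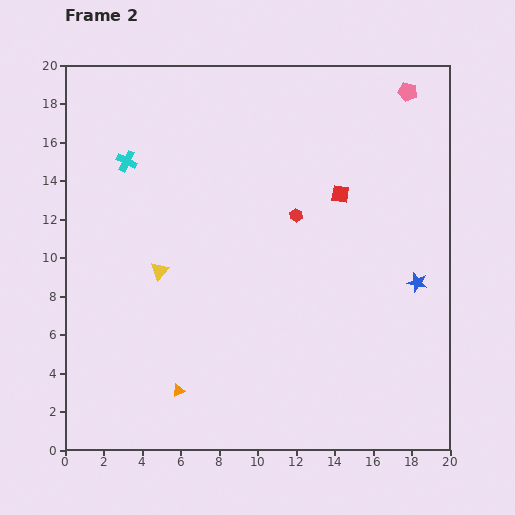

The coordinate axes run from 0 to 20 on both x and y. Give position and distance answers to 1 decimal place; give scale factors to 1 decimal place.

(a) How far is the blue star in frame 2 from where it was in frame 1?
5.8

The blue star moved from (19.0, 14.5) to (18.3, 8.7), a distance of √(0.7² + 5.8²) ≈ 5.8.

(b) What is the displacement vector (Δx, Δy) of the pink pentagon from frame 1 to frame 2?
(6.1, 0.7)

The pink pentagon was at (11.7, 17.9) in frame 1 and (17.8, 18.6) in frame 2.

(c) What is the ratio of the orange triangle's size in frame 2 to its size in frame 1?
0.6×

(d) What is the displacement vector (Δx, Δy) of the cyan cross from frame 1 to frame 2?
(-4.0, -2.0)

The cyan cross was at (7.2, 17.0) in frame 1 and (3.2, 15.0) in frame 2.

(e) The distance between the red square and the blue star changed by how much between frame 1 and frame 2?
+2.9

Distance in frame 1: 3.2. Distance in frame 2: 6.1.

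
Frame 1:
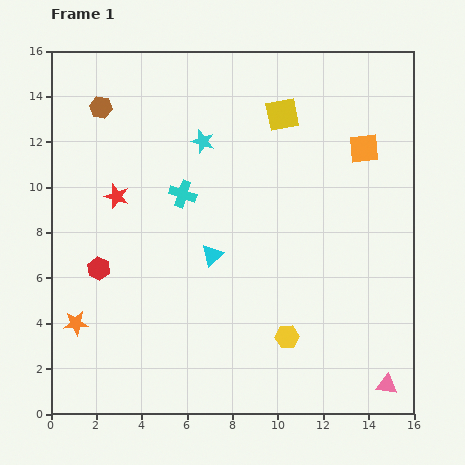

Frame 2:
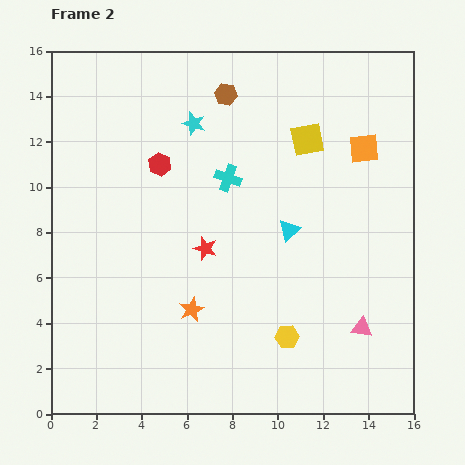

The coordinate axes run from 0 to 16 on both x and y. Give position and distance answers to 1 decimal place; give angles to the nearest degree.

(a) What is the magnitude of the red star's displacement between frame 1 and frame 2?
4.5

The red star moved from (2.9, 9.6) to (6.8, 7.3), a distance of √(3.9² + 2.3²) ≈ 4.5.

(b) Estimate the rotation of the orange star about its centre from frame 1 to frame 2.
20° counter-clockwise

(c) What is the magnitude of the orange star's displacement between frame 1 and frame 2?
5.1

The orange star moved from (1.1, 4.0) to (6.2, 4.6), a distance of √(5.1² + 0.6²) ≈ 5.1.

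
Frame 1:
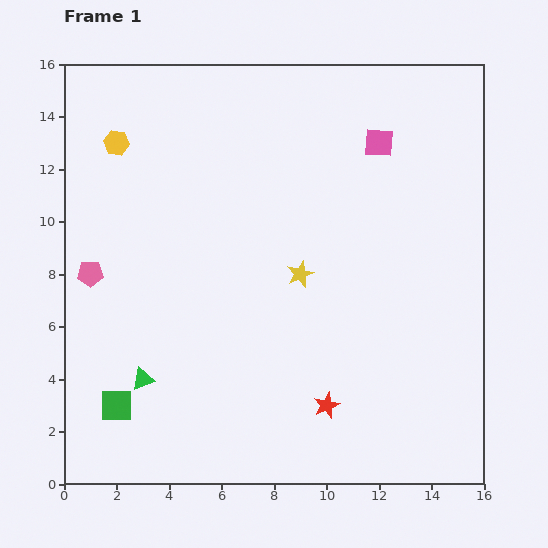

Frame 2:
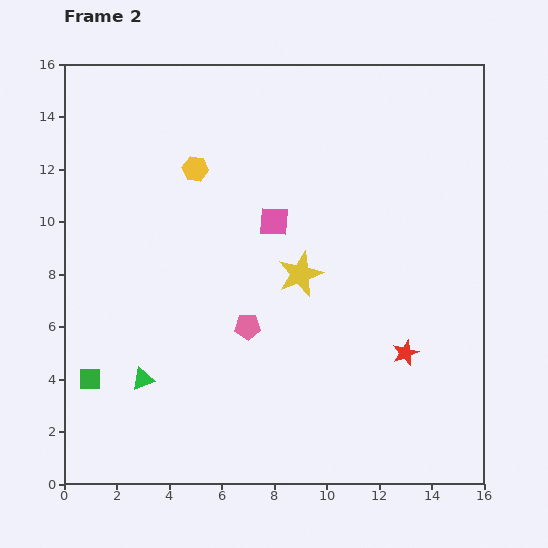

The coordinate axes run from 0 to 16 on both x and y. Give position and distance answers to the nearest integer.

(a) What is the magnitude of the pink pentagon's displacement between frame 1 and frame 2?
6

The pink pentagon moved from (1, 8) to (7, 6), a distance of √(6² + 2²) ≈ 6.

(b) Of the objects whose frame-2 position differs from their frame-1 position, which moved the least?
the green square

(moved 1)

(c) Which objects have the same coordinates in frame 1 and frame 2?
the yellow star, the green triangle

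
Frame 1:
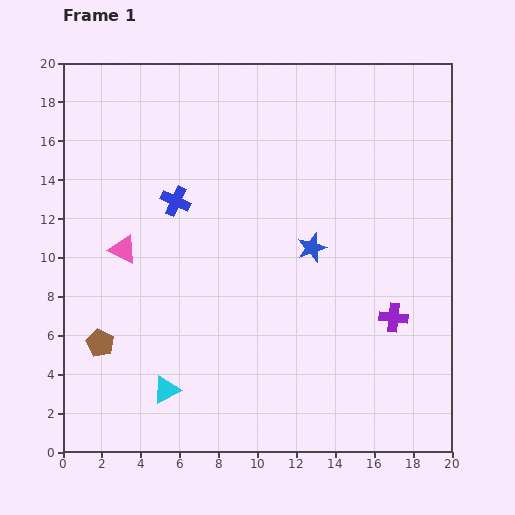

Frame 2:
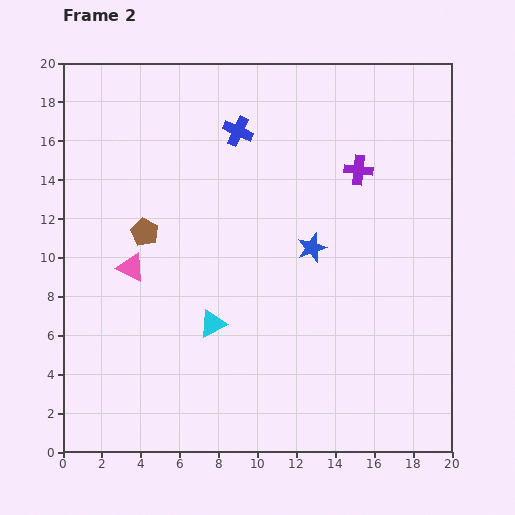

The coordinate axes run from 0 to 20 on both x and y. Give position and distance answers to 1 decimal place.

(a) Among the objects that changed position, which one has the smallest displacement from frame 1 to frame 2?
the pink triangle

(moved 1.0)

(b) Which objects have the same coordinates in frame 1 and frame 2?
the blue star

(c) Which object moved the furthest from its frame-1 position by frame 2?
the purple cross

(moved 7.8; next 6.1)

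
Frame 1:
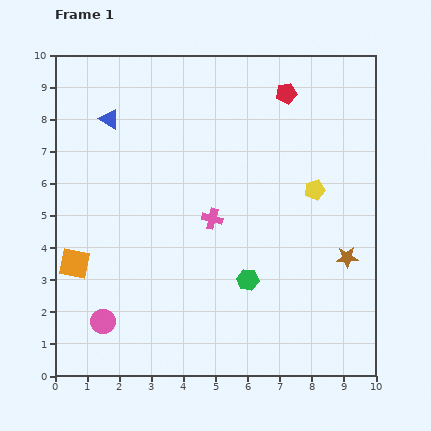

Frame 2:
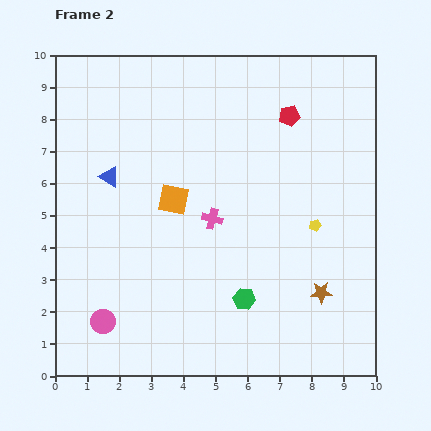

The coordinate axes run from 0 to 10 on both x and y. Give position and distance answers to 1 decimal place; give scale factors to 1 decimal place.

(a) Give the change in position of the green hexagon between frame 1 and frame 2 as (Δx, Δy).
(-0.1, -0.6)

The green hexagon was at (6.0, 3.0) in frame 1 and (5.9, 2.4) in frame 2.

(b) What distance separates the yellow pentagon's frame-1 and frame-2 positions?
1.1

The yellow pentagon moved from (8.1, 5.8) to (8.1, 4.7), a distance of √(0.0² + 1.1²) ≈ 1.1.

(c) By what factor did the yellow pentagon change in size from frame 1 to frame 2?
0.6×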